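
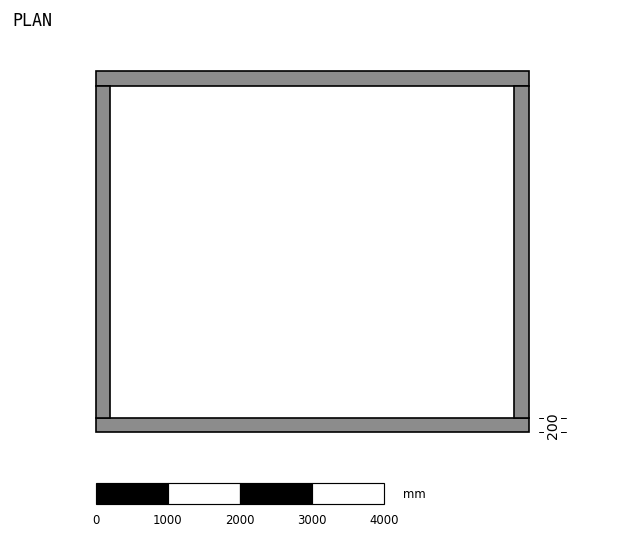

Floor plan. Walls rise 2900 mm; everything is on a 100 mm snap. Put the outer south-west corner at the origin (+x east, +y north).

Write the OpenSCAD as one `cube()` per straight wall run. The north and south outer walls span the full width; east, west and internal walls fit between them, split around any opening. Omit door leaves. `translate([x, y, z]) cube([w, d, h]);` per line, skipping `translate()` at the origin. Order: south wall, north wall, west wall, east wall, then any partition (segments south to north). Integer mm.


cube([6000, 200, 2900]);
translate([0, 4800, 0]) cube([6000, 200, 2900]);
translate([0, 200, 0]) cube([200, 4600, 2900]);
translate([5800, 200, 0]) cube([200, 4600, 2900]);


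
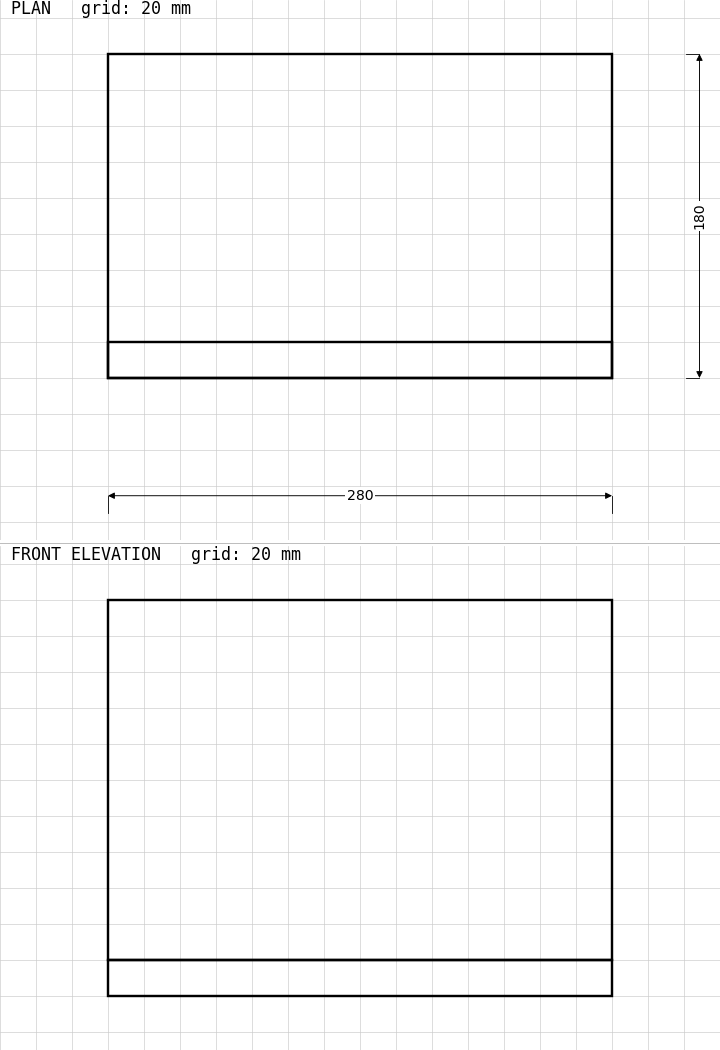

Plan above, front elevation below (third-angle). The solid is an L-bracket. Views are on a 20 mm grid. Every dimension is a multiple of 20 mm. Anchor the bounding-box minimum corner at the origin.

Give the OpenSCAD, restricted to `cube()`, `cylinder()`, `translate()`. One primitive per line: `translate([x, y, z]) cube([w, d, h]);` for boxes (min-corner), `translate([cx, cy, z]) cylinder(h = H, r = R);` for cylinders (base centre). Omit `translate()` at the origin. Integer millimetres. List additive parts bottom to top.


cube([280, 180, 20]);
translate([0, 0, 20]) cube([280, 20, 200]);


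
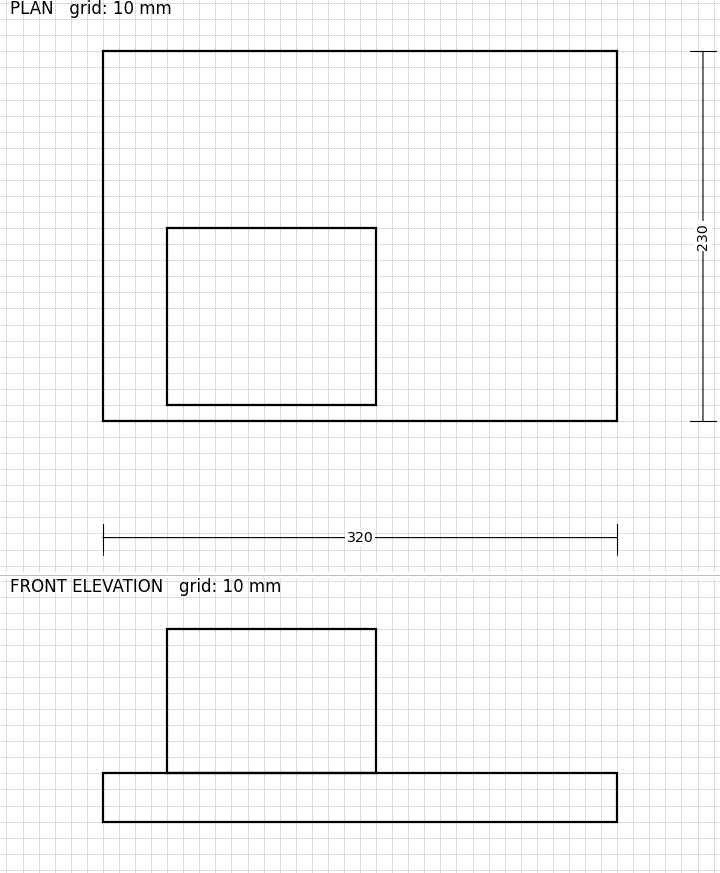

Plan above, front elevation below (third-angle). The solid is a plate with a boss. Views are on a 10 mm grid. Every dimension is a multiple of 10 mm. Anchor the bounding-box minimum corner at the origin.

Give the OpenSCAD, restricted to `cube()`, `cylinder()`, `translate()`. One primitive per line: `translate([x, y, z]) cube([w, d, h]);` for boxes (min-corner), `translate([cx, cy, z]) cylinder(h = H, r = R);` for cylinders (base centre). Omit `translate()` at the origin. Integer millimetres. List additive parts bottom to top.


cube([320, 230, 30]);
translate([40, 10, 30]) cube([130, 110, 90]);


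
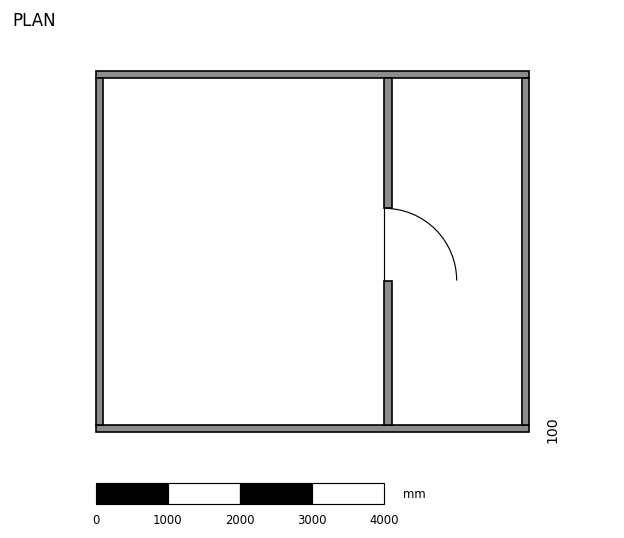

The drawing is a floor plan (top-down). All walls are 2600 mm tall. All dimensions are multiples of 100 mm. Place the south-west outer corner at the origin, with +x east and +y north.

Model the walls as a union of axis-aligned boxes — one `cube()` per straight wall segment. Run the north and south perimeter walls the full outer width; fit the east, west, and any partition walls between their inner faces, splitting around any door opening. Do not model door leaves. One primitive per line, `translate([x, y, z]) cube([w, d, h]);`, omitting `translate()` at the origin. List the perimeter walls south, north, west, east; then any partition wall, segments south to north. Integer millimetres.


cube([6000, 100, 2600]);
translate([0, 4900, 0]) cube([6000, 100, 2600]);
translate([0, 100, 0]) cube([100, 4800, 2600]);
translate([5900, 100, 0]) cube([100, 4800, 2600]);
translate([4000, 100, 0]) cube([100, 2000, 2600]);
translate([4000, 3100, 0]) cube([100, 1800, 2600]);


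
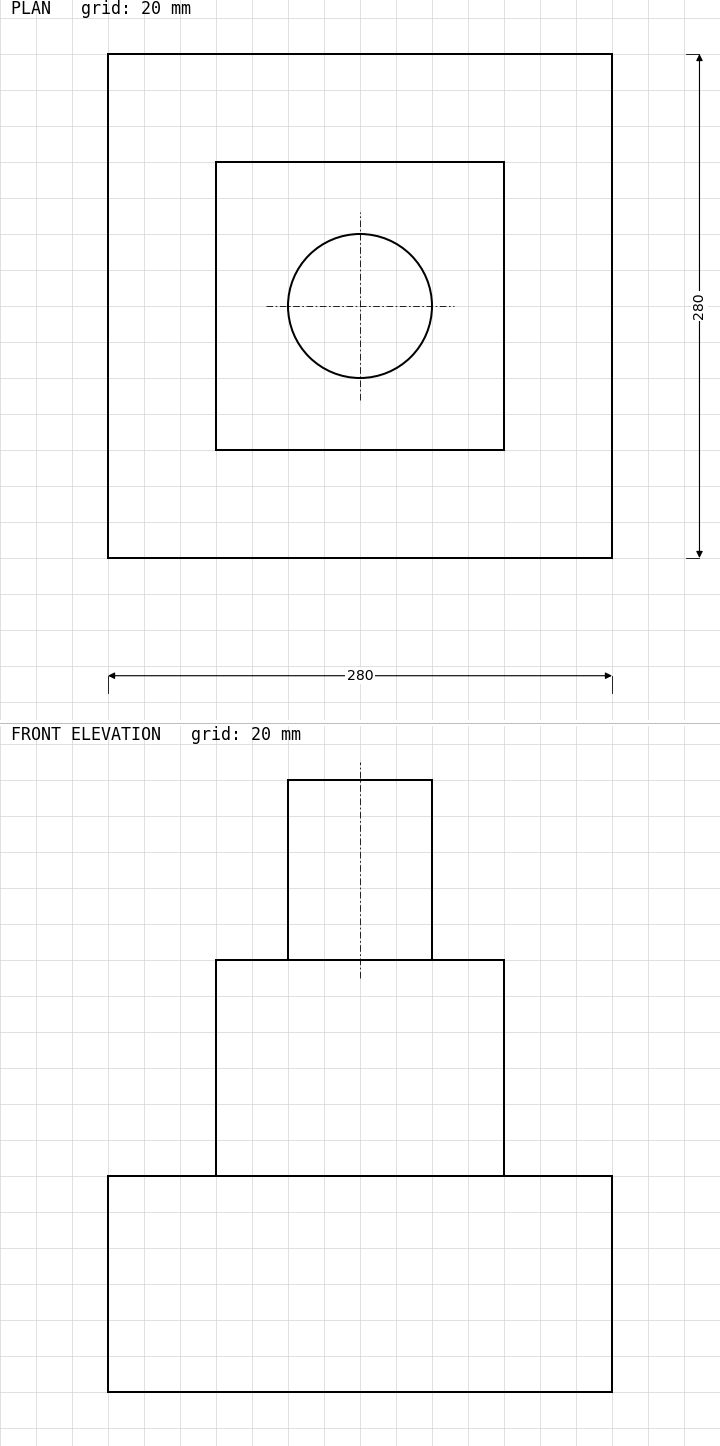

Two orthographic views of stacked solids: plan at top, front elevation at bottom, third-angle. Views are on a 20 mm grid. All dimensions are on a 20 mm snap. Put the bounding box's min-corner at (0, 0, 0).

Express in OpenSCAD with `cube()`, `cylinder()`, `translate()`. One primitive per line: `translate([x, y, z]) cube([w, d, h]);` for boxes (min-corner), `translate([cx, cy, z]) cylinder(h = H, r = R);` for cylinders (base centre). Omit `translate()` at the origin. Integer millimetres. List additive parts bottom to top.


cube([280, 280, 120]);
translate([60, 60, 120]) cube([160, 160, 120]);
translate([140, 140, 240]) cylinder(h = 100, r = 40);


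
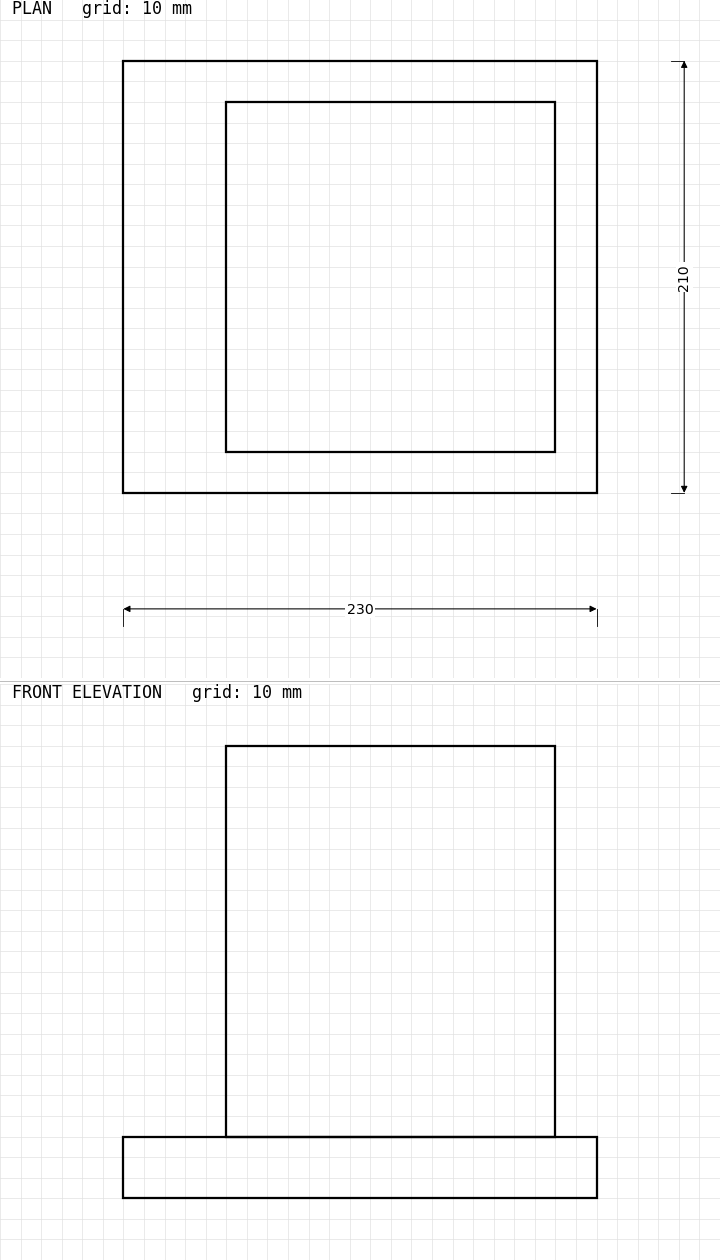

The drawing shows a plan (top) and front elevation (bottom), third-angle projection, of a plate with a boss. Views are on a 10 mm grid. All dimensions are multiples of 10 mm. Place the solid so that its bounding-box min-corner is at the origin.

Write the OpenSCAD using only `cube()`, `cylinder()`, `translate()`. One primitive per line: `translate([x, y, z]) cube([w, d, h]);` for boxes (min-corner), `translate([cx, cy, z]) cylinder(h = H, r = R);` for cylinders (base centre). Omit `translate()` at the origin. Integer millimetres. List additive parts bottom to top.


cube([230, 210, 30]);
translate([50, 20, 30]) cube([160, 170, 190]);


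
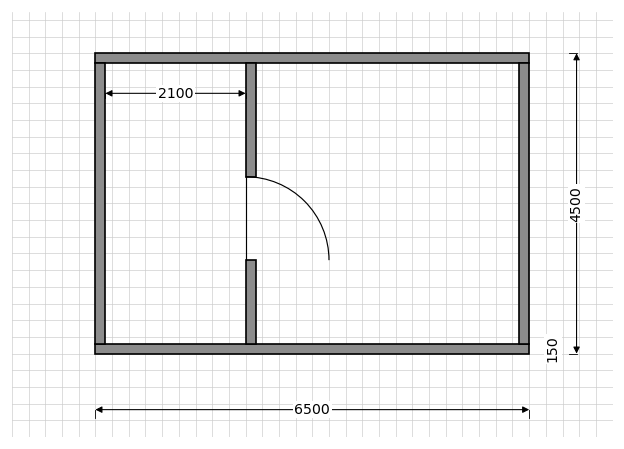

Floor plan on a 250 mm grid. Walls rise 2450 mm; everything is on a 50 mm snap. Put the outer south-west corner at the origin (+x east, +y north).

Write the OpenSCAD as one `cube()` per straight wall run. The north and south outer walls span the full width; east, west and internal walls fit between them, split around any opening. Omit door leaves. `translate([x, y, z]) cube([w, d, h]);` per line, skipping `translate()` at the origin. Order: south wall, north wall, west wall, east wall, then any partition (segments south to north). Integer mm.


cube([6500, 150, 2450]);
translate([0, 4350, 0]) cube([6500, 150, 2450]);
translate([0, 150, 0]) cube([150, 4200, 2450]);
translate([6350, 150, 0]) cube([150, 4200, 2450]);
translate([2250, 150, 0]) cube([150, 1250, 2450]);
translate([2250, 2650, 0]) cube([150, 1700, 2450]);


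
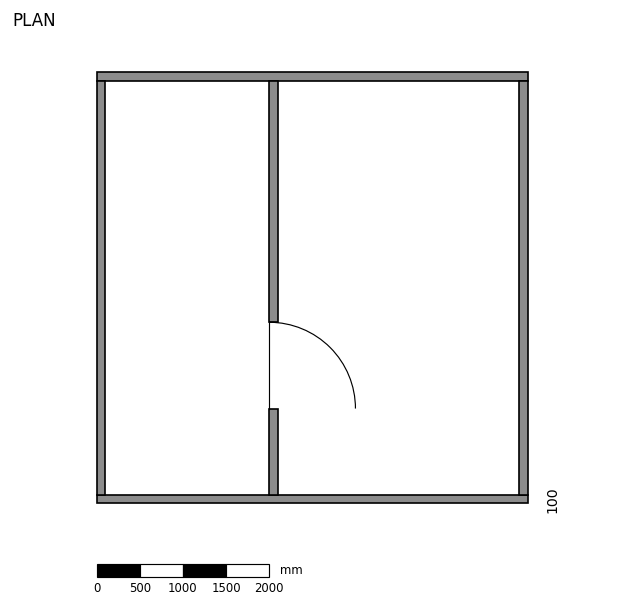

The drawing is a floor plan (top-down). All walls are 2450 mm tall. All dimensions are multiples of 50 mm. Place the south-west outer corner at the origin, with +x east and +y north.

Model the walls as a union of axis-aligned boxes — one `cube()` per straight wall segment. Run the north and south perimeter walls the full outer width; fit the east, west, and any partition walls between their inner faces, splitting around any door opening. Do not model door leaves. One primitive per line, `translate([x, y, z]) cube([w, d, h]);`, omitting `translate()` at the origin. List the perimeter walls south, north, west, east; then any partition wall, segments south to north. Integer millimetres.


cube([5000, 100, 2450]);
translate([0, 4900, 0]) cube([5000, 100, 2450]);
translate([0, 100, 0]) cube([100, 4800, 2450]);
translate([4900, 100, 0]) cube([100, 4800, 2450]);
translate([2000, 100, 0]) cube([100, 1000, 2450]);
translate([2000, 2100, 0]) cube([100, 2800, 2450]);


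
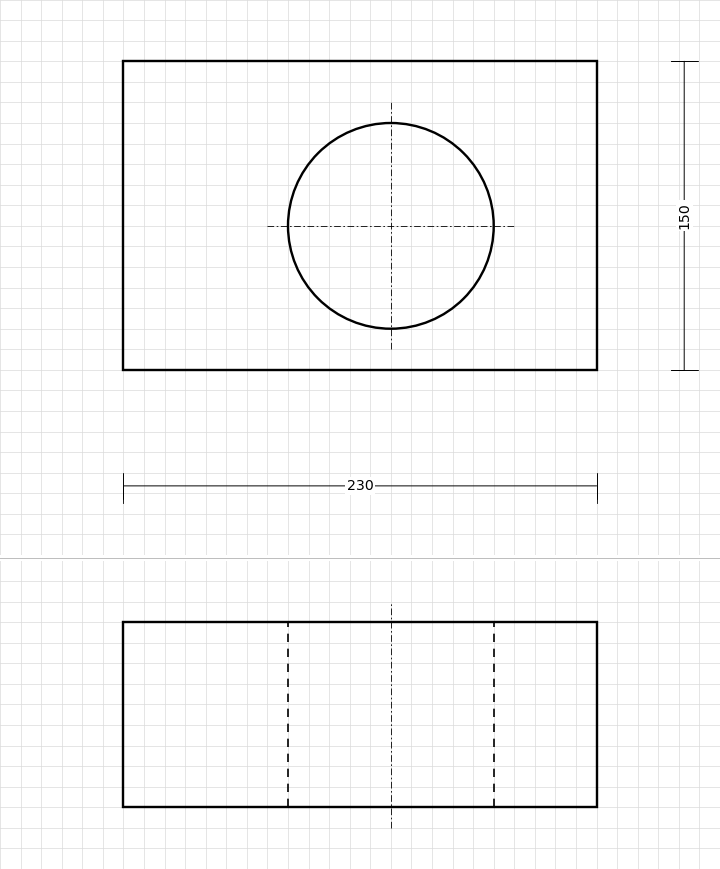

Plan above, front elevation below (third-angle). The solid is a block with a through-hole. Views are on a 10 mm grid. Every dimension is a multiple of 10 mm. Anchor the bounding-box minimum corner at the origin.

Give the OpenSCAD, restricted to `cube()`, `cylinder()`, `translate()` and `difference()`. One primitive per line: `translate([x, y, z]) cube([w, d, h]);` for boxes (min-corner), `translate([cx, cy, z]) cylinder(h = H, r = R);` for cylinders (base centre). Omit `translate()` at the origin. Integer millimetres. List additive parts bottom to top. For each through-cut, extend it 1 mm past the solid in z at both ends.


difference() {
  cube([230, 150, 90]);
  translate([130, 70, -1]) cylinder(h = 92, r = 50);
}


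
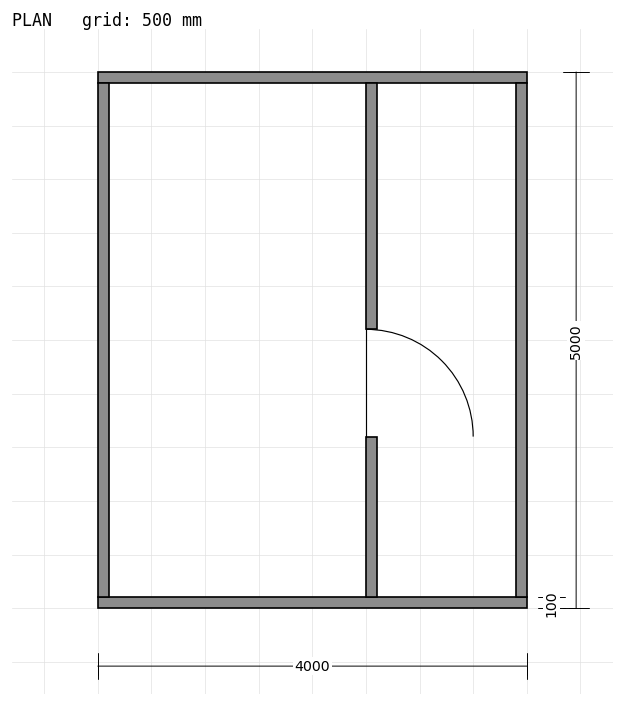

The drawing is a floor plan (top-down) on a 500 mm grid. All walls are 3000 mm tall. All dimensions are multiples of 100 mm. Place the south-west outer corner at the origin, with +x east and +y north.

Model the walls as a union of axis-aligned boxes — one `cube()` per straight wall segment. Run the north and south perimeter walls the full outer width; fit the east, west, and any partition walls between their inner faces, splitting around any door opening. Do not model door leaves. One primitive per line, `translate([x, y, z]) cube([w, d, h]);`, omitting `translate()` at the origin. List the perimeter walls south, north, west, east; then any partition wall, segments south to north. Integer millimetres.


cube([4000, 100, 3000]);
translate([0, 4900, 0]) cube([4000, 100, 3000]);
translate([0, 100, 0]) cube([100, 4800, 3000]);
translate([3900, 100, 0]) cube([100, 4800, 3000]);
translate([2500, 100, 0]) cube([100, 1500, 3000]);
translate([2500, 2600, 0]) cube([100, 2300, 3000]);


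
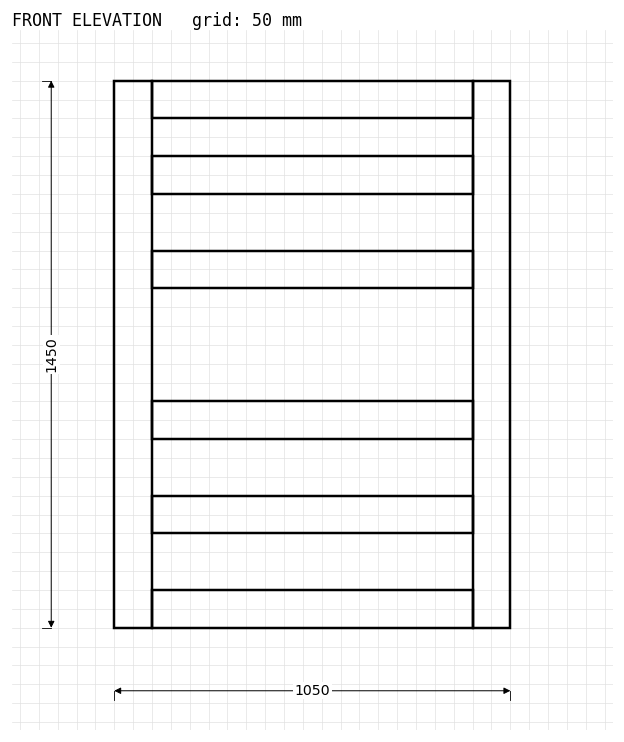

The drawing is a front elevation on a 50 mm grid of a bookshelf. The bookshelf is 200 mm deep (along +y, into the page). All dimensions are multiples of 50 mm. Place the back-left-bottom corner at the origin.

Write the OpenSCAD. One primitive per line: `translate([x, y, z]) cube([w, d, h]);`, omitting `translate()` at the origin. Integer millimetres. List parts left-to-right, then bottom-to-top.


cube([100, 200, 1450]);
translate([100, 0, 0]) cube([850, 200, 100]);
translate([100, 0, 250]) cube([850, 200, 100]);
translate([100, 0, 500]) cube([850, 200, 100]);
translate([100, 0, 900]) cube([850, 200, 100]);
translate([100, 0, 1150]) cube([850, 200, 100]);
translate([100, 0, 1350]) cube([850, 200, 100]);
translate([950, 0, 0]) cube([100, 200, 1450]);


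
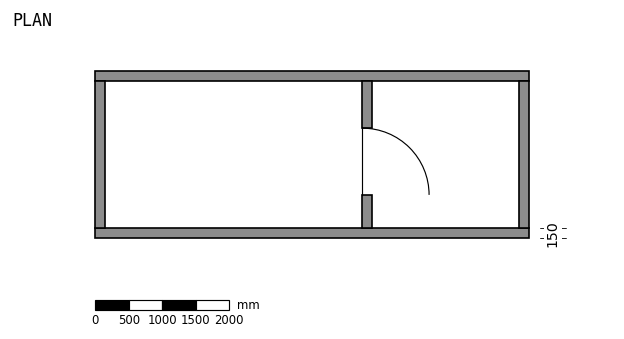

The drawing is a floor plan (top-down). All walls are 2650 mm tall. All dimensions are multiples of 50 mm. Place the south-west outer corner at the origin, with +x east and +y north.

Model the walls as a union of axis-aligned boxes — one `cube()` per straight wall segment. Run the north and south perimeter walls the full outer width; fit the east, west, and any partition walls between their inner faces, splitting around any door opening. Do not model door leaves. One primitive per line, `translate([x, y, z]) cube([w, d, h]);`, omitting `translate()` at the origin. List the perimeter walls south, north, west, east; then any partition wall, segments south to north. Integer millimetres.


cube([6500, 150, 2650]);
translate([0, 2350, 0]) cube([6500, 150, 2650]);
translate([0, 150, 0]) cube([150, 2200, 2650]);
translate([6350, 150, 0]) cube([150, 2200, 2650]);
translate([4000, 150, 0]) cube([150, 500, 2650]);
translate([4000, 1650, 0]) cube([150, 700, 2650]);


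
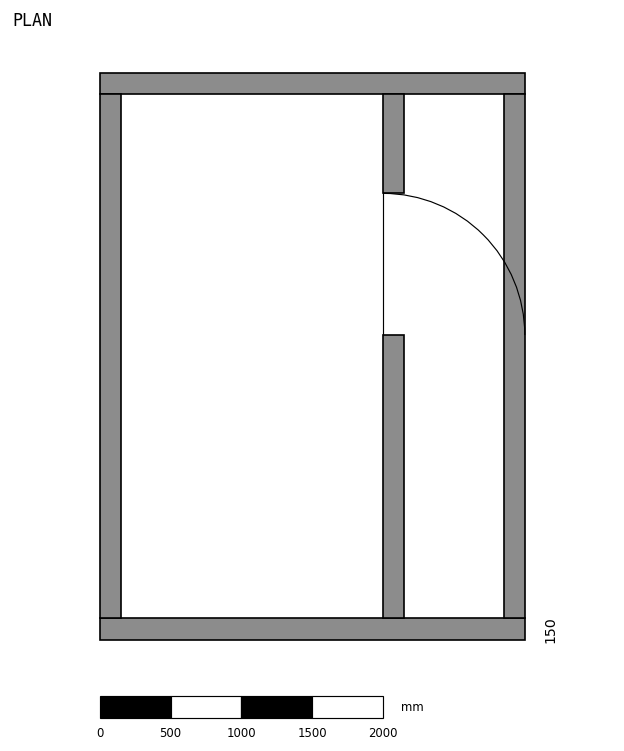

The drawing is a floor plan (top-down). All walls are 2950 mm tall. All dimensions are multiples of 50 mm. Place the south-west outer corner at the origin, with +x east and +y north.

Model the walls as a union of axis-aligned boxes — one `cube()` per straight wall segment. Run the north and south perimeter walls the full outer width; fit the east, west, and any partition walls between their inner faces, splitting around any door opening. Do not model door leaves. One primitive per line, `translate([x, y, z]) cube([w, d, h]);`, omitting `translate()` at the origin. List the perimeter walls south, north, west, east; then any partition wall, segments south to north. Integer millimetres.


cube([3000, 150, 2950]);
translate([0, 3850, 0]) cube([3000, 150, 2950]);
translate([0, 150, 0]) cube([150, 3700, 2950]);
translate([2850, 150, 0]) cube([150, 3700, 2950]);
translate([2000, 150, 0]) cube([150, 2000, 2950]);
translate([2000, 3150, 0]) cube([150, 700, 2950]);


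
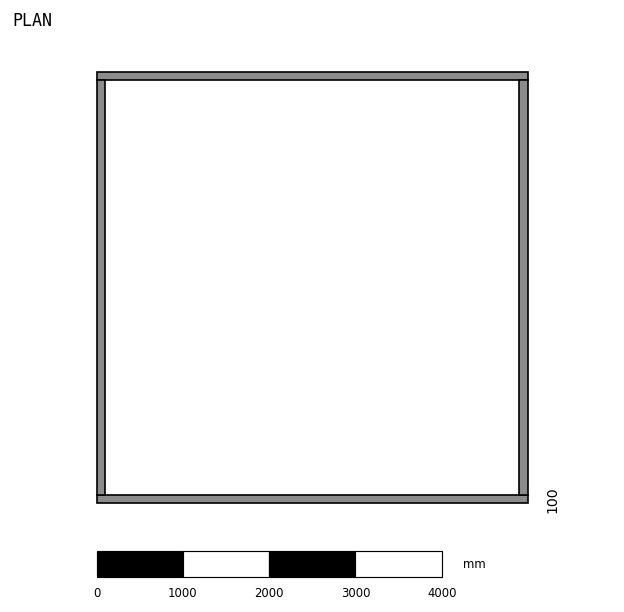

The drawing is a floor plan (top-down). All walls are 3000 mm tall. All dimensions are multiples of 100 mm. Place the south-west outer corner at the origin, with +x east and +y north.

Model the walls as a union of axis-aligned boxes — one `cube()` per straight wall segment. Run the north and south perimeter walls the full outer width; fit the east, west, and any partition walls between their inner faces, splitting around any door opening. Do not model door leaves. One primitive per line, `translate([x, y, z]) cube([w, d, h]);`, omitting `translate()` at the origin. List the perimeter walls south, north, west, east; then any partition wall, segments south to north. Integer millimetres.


cube([5000, 100, 3000]);
translate([0, 4900, 0]) cube([5000, 100, 3000]);
translate([0, 100, 0]) cube([100, 4800, 3000]);
translate([4900, 100, 0]) cube([100, 4800, 3000]);


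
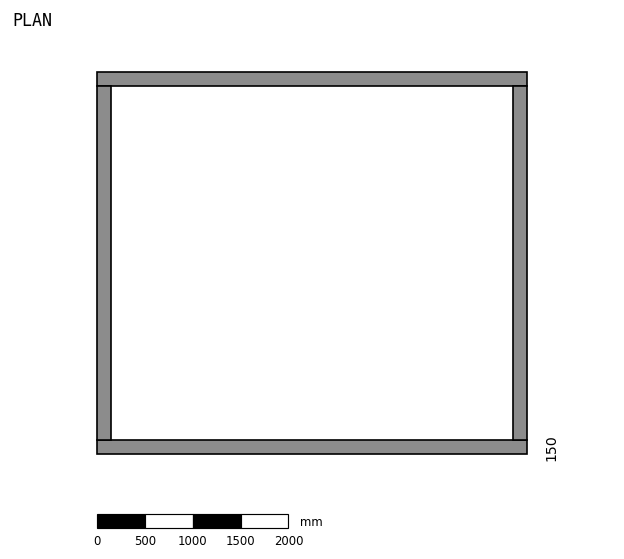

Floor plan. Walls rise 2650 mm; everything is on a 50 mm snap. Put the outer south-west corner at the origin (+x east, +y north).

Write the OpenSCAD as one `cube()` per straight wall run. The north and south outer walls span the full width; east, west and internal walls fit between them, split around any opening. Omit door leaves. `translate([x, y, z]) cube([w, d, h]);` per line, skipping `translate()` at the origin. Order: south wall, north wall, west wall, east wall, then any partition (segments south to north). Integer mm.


cube([4500, 150, 2650]);
translate([0, 3850, 0]) cube([4500, 150, 2650]);
translate([0, 150, 0]) cube([150, 3700, 2650]);
translate([4350, 150, 0]) cube([150, 3700, 2650]);


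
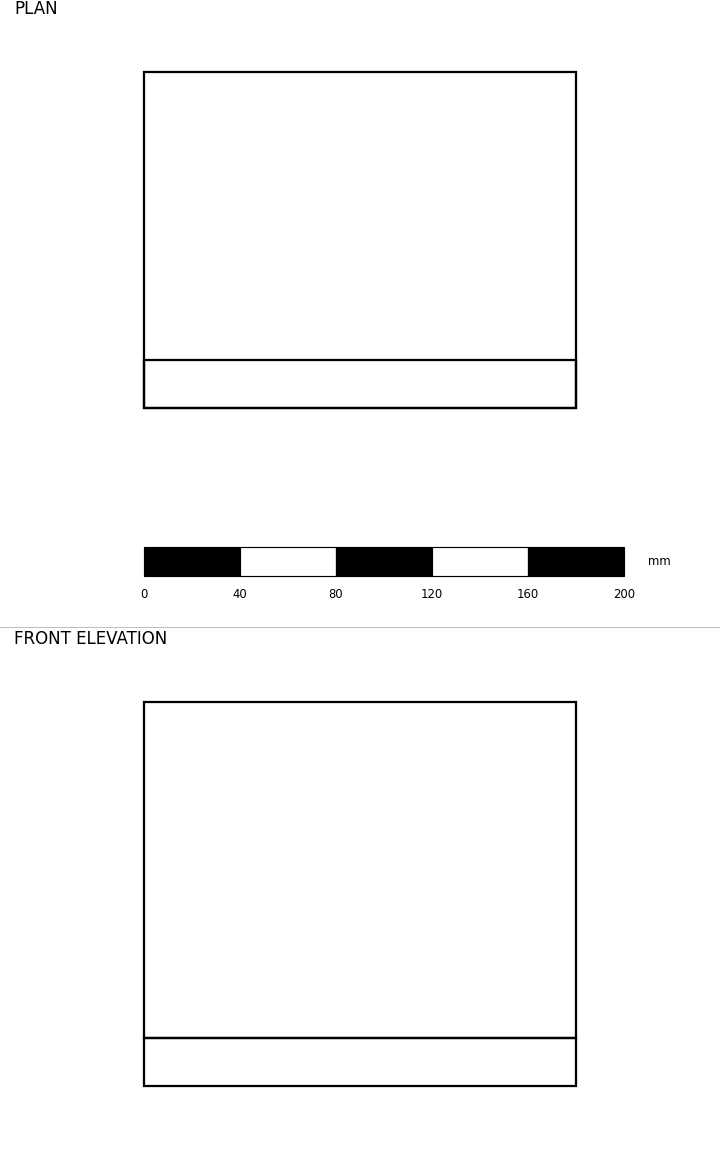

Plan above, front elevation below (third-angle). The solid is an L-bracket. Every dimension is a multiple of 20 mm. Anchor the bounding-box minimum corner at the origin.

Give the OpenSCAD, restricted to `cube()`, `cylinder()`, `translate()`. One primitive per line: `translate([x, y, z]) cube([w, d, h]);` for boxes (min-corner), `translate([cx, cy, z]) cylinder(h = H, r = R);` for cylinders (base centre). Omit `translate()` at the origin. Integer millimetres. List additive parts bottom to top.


cube([180, 140, 20]);
translate([0, 0, 20]) cube([180, 20, 140]);


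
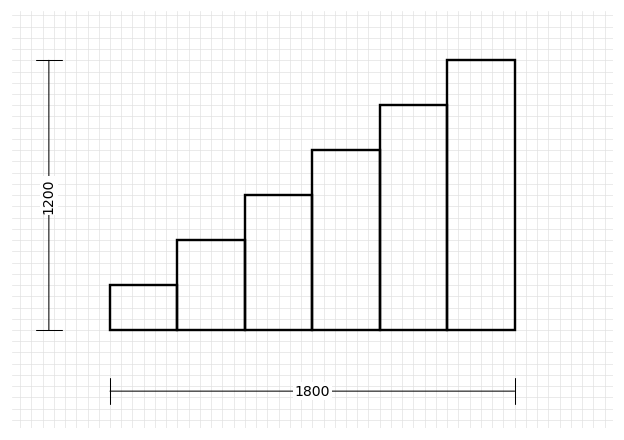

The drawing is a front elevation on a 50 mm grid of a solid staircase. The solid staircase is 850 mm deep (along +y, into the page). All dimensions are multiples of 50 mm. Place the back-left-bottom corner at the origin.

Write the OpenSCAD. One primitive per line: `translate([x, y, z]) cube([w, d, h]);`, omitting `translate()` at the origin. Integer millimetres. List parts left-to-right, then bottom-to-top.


cube([300, 850, 200]);
translate([300, 0, 0]) cube([300, 850, 400]);
translate([600, 0, 0]) cube([300, 850, 600]);
translate([900, 0, 0]) cube([300, 850, 800]);
translate([1200, 0, 0]) cube([300, 850, 1000]);
translate([1500, 0, 0]) cube([300, 850, 1200]);


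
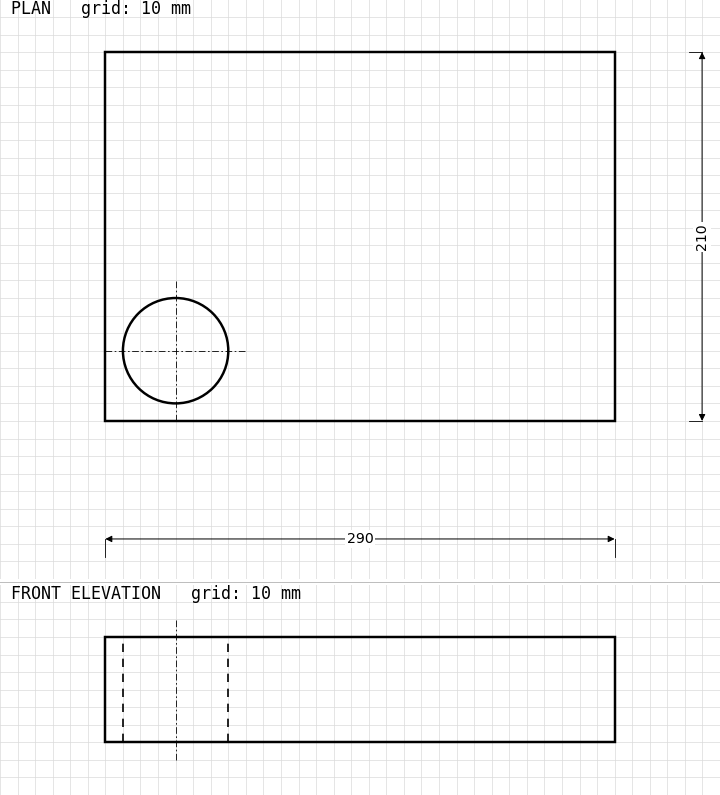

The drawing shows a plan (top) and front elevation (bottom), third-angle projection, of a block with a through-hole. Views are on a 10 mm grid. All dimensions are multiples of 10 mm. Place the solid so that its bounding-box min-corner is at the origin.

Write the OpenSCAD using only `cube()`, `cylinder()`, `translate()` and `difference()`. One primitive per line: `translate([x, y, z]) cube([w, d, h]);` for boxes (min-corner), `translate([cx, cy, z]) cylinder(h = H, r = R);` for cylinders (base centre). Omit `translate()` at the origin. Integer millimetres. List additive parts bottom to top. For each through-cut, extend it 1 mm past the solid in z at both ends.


difference() {
  cube([290, 210, 60]);
  translate([40, 40, -1]) cylinder(h = 62, r = 30);
}


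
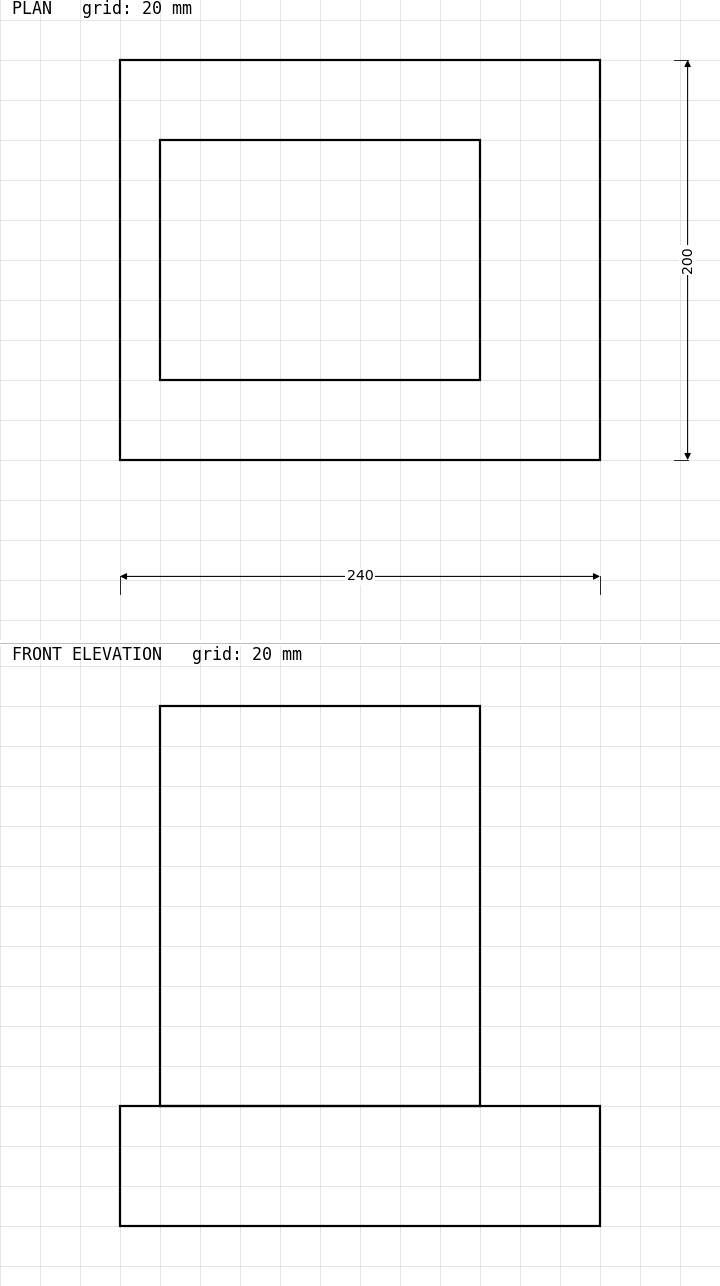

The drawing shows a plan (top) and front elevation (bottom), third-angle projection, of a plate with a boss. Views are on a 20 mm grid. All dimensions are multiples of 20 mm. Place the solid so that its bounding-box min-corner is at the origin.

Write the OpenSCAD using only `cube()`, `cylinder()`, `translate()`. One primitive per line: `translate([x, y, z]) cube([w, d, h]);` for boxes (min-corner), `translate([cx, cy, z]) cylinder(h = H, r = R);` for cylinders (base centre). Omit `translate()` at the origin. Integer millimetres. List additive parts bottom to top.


cube([240, 200, 60]);
translate([20, 40, 60]) cube([160, 120, 200]);


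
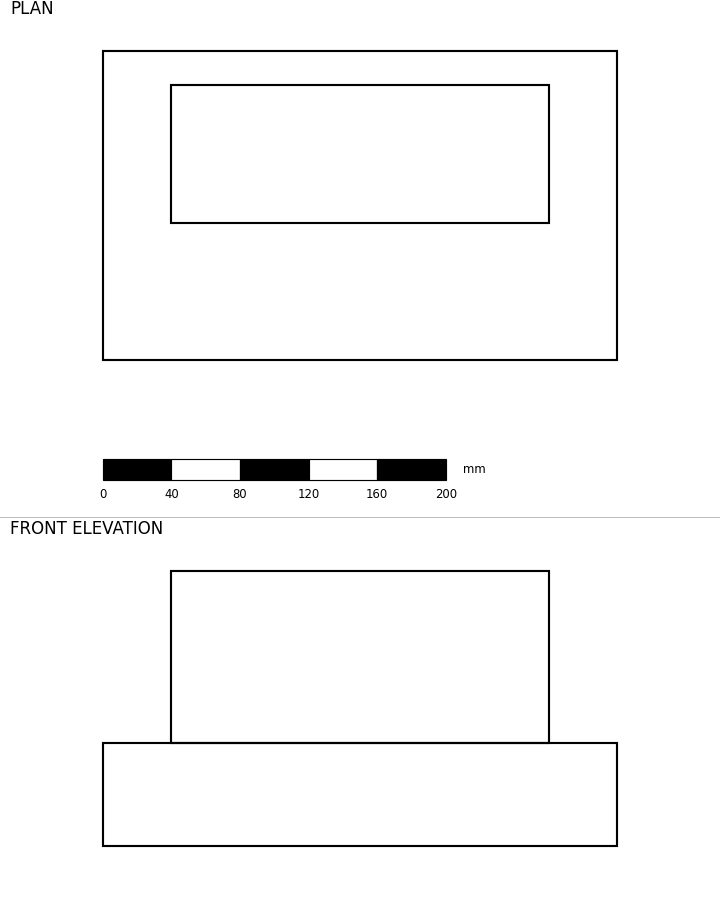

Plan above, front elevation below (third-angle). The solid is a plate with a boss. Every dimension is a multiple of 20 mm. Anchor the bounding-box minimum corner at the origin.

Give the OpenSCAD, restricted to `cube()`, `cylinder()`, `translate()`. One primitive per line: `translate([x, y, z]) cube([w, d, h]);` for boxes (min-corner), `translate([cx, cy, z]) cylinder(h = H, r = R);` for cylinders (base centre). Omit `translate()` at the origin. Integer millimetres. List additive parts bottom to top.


cube([300, 180, 60]);
translate([40, 80, 60]) cube([220, 80, 100]);


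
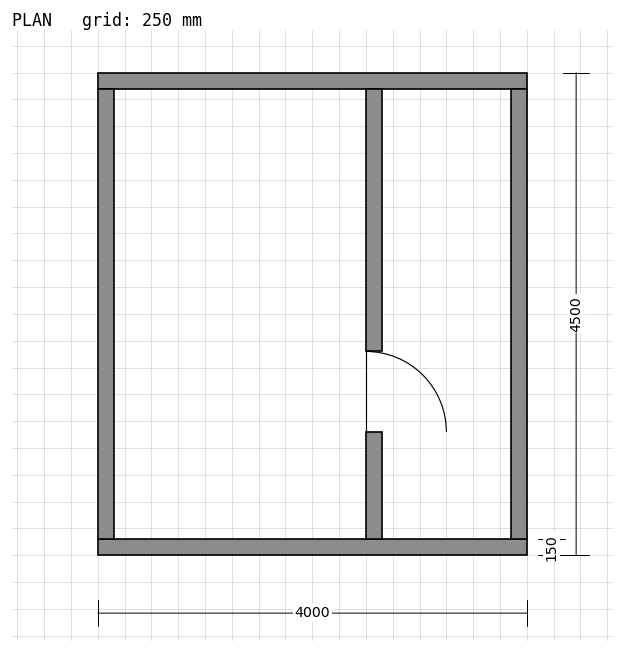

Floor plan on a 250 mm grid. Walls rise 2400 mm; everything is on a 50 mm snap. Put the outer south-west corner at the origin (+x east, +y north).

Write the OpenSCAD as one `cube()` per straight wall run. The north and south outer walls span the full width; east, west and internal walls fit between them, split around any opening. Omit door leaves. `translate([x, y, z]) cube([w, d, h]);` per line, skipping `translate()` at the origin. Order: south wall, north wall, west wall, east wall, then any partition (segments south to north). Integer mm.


cube([4000, 150, 2400]);
translate([0, 4350, 0]) cube([4000, 150, 2400]);
translate([0, 150, 0]) cube([150, 4200, 2400]);
translate([3850, 150, 0]) cube([150, 4200, 2400]);
translate([2500, 150, 0]) cube([150, 1000, 2400]);
translate([2500, 1900, 0]) cube([150, 2450, 2400]);


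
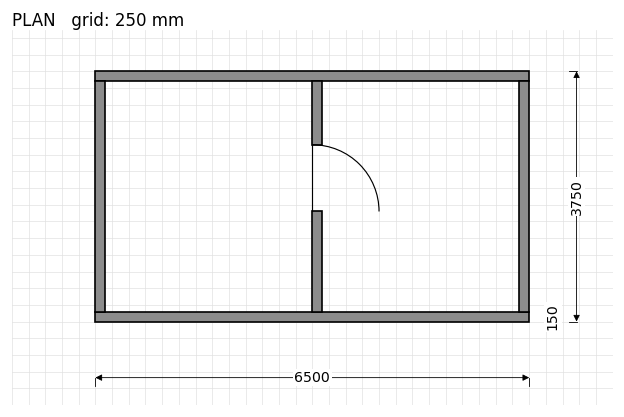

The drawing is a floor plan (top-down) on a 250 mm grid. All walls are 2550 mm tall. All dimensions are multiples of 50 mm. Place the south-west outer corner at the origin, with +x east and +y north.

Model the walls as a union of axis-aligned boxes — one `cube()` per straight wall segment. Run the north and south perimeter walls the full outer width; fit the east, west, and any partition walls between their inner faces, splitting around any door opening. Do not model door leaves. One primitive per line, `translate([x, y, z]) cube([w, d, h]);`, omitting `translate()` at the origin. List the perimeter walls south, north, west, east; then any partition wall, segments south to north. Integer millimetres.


cube([6500, 150, 2550]);
translate([0, 3600, 0]) cube([6500, 150, 2550]);
translate([0, 150, 0]) cube([150, 3450, 2550]);
translate([6350, 150, 0]) cube([150, 3450, 2550]);
translate([3250, 150, 0]) cube([150, 1500, 2550]);
translate([3250, 2650, 0]) cube([150, 950, 2550]);


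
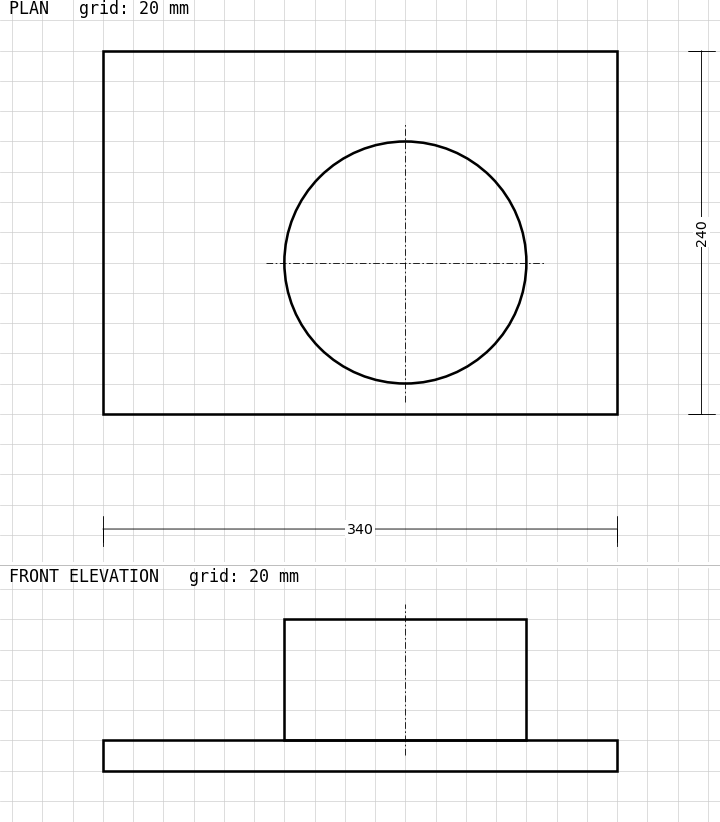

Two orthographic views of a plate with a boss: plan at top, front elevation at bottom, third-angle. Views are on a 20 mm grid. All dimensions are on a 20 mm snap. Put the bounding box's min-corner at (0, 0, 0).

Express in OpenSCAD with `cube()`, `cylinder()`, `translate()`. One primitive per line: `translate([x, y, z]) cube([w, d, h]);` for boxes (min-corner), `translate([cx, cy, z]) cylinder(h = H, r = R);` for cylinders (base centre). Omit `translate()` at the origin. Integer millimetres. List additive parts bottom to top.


cube([340, 240, 20]);
translate([200, 100, 20]) cylinder(h = 80, r = 80);


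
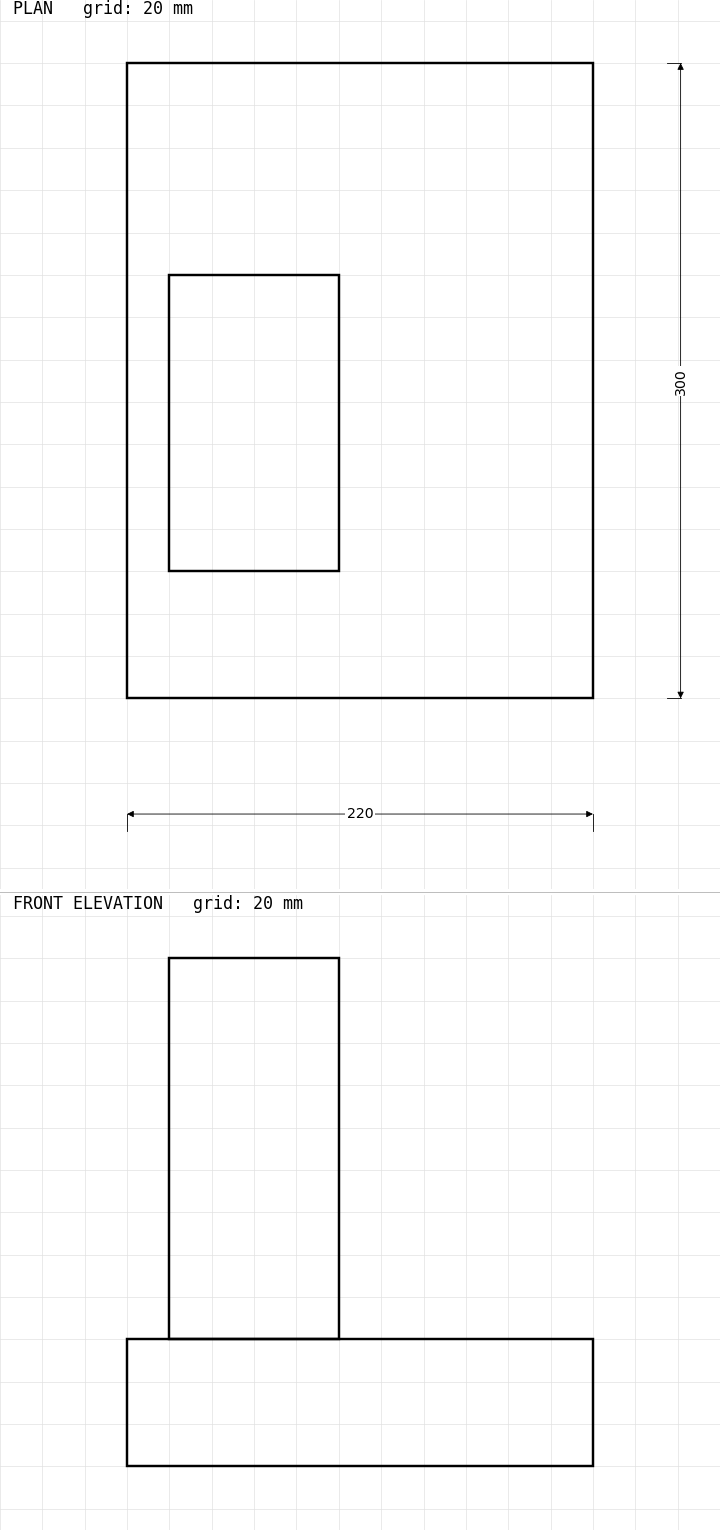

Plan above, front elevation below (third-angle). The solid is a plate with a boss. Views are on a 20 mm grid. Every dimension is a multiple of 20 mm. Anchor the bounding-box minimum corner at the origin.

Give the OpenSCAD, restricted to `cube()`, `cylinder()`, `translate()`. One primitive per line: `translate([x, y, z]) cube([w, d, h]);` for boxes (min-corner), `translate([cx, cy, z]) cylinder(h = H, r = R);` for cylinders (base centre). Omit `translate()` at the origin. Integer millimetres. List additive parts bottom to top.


cube([220, 300, 60]);
translate([20, 60, 60]) cube([80, 140, 180]);


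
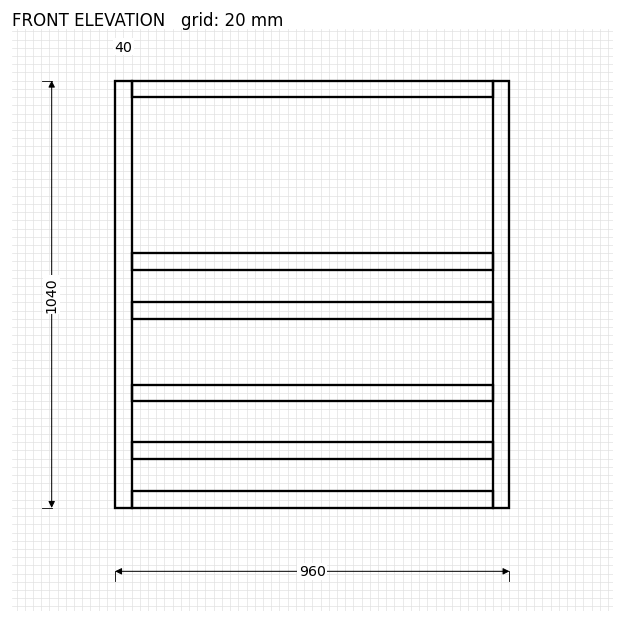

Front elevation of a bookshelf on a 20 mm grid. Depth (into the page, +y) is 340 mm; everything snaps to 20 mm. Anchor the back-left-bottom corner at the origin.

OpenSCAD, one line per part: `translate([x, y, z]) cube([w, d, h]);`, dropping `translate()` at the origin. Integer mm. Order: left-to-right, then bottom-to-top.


cube([40, 340, 1040]);
translate([40, 0, 0]) cube([880, 340, 40]);
translate([40, 0, 120]) cube([880, 340, 40]);
translate([40, 0, 260]) cube([880, 340, 40]);
translate([40, 0, 460]) cube([880, 340, 40]);
translate([40, 0, 580]) cube([880, 340, 40]);
translate([40, 0, 1000]) cube([880, 340, 40]);
translate([920, 0, 0]) cube([40, 340, 1040]);


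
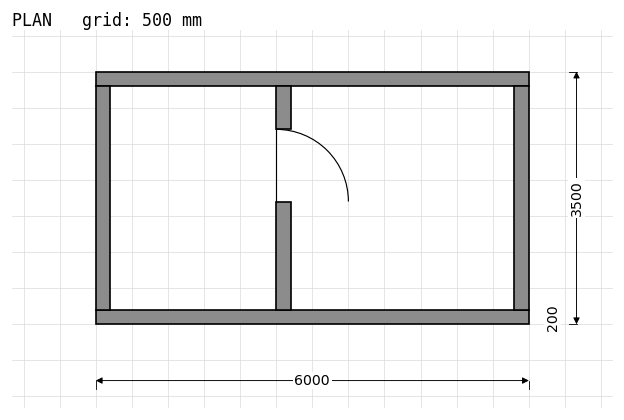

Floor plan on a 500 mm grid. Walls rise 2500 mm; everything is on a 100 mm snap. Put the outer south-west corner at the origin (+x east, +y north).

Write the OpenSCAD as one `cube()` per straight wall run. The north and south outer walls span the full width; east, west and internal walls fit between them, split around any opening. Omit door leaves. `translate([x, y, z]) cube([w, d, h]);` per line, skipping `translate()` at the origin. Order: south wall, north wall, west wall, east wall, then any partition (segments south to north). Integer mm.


cube([6000, 200, 2500]);
translate([0, 3300, 0]) cube([6000, 200, 2500]);
translate([0, 200, 0]) cube([200, 3100, 2500]);
translate([5800, 200, 0]) cube([200, 3100, 2500]);
translate([2500, 200, 0]) cube([200, 1500, 2500]);
translate([2500, 2700, 0]) cube([200, 600, 2500]);


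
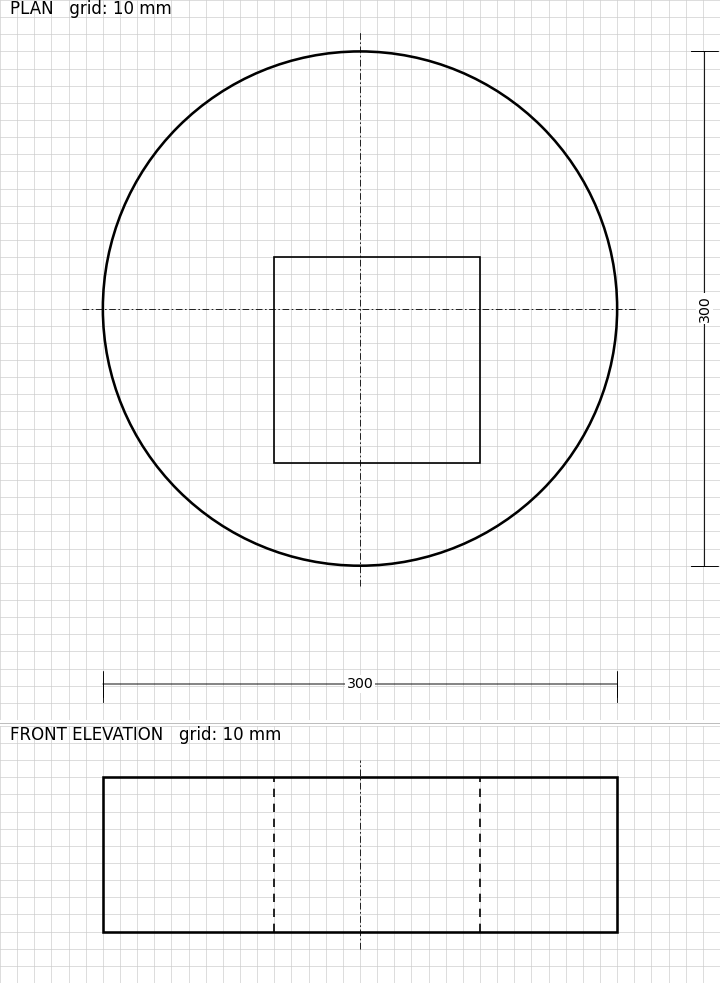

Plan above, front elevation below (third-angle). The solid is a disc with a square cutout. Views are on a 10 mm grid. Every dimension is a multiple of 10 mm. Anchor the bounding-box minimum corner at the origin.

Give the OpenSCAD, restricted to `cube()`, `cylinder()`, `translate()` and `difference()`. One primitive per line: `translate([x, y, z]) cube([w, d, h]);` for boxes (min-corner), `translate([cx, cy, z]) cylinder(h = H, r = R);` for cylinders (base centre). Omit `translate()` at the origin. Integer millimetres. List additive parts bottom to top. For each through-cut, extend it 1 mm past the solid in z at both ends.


difference() {
  translate([150, 150, 0]) cylinder(h = 90, r = 150);
  translate([100, 60, -1]) cube([120, 120, 92]);
}


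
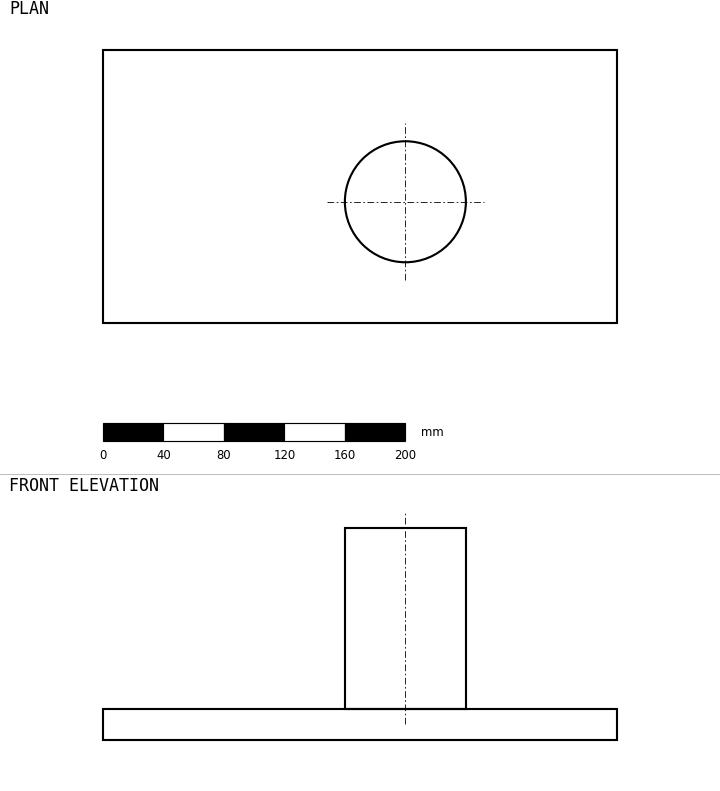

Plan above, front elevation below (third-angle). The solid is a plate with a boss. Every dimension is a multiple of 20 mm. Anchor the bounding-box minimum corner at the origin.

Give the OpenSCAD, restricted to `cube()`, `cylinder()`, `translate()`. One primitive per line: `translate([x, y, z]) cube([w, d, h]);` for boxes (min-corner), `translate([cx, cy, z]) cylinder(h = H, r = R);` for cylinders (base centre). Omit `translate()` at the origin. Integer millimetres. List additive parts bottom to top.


cube([340, 180, 20]);
translate([200, 80, 20]) cylinder(h = 120, r = 40);


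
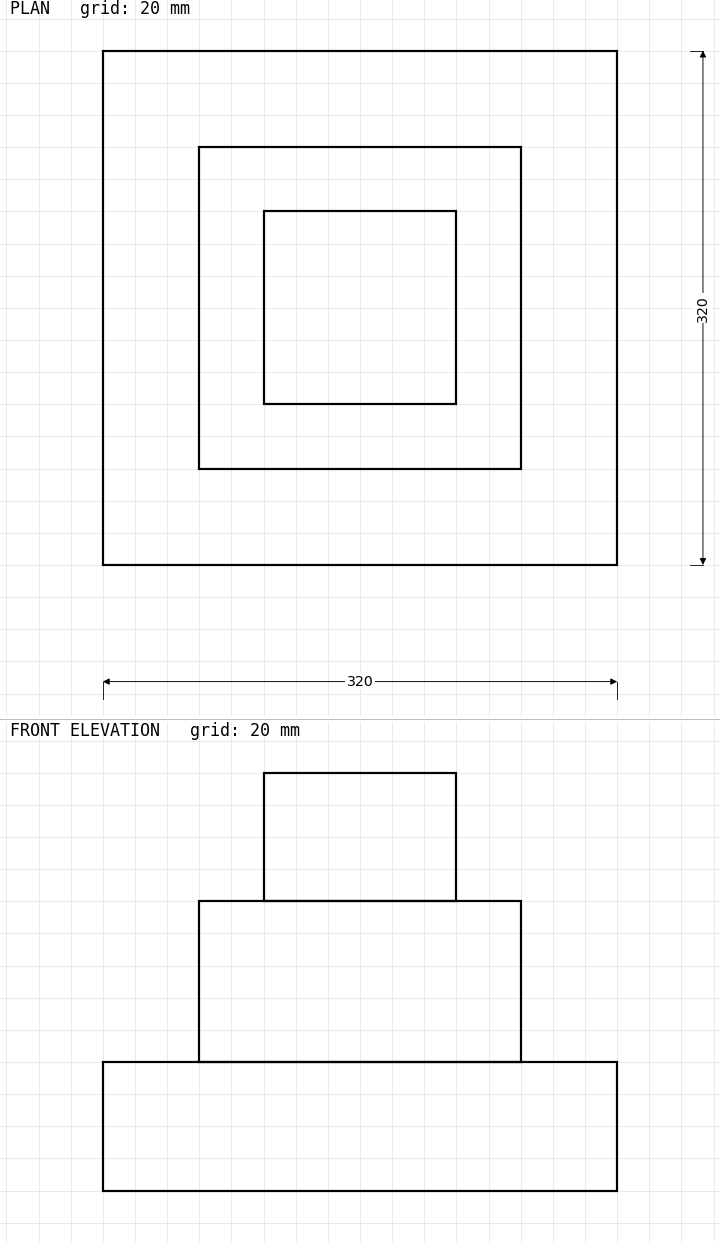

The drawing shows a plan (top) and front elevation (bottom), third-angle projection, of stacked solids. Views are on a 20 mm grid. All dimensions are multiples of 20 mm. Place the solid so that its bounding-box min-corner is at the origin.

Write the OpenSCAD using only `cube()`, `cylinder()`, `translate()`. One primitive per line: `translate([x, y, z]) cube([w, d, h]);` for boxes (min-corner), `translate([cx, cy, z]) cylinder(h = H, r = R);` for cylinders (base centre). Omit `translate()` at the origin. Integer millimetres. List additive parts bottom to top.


cube([320, 320, 80]);
translate([60, 60, 80]) cube([200, 200, 100]);
translate([100, 100, 180]) cube([120, 120, 80]);


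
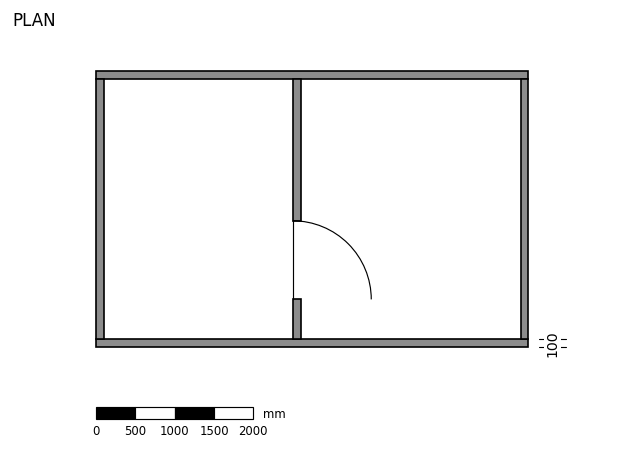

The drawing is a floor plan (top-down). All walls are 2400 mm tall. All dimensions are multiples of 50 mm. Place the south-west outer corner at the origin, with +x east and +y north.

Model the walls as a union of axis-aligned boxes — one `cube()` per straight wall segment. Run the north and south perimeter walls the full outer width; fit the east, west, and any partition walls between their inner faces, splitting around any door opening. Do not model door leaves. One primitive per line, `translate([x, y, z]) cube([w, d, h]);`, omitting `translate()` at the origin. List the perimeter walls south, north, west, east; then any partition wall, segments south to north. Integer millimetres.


cube([5500, 100, 2400]);
translate([0, 3400, 0]) cube([5500, 100, 2400]);
translate([0, 100, 0]) cube([100, 3300, 2400]);
translate([5400, 100, 0]) cube([100, 3300, 2400]);
translate([2500, 100, 0]) cube([100, 500, 2400]);
translate([2500, 1600, 0]) cube([100, 1800, 2400]);


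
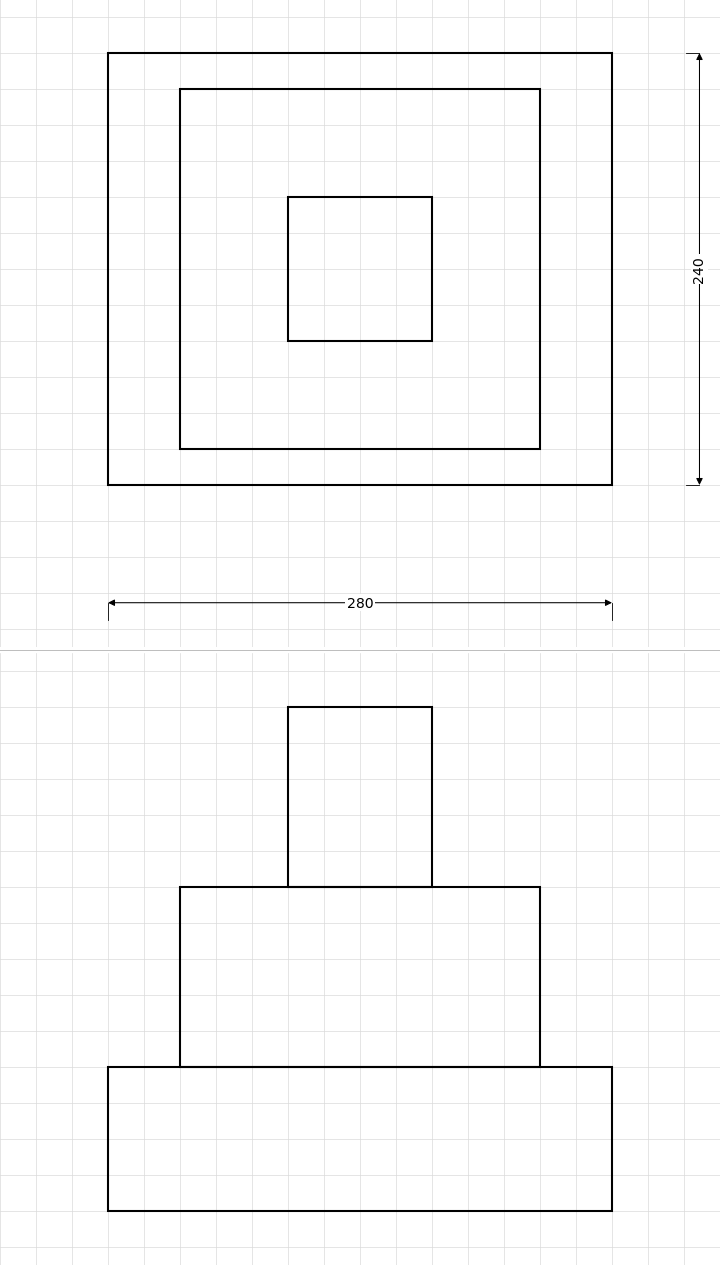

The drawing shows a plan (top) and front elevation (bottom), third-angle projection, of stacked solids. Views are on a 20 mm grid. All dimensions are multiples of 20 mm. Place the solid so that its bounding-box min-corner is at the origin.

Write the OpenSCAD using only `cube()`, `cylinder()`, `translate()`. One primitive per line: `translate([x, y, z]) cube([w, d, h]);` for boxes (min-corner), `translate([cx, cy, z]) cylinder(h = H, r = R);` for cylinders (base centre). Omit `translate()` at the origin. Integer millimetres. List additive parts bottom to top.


cube([280, 240, 80]);
translate([40, 20, 80]) cube([200, 200, 100]);
translate([100, 80, 180]) cube([80, 80, 100]);


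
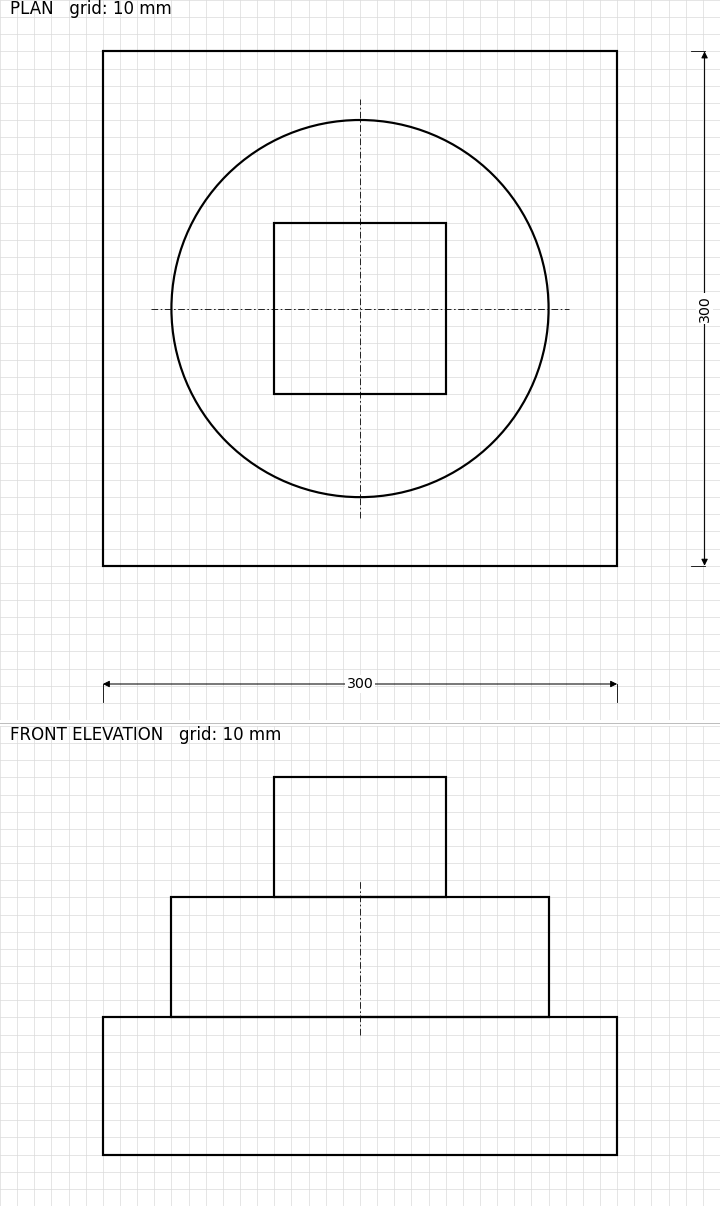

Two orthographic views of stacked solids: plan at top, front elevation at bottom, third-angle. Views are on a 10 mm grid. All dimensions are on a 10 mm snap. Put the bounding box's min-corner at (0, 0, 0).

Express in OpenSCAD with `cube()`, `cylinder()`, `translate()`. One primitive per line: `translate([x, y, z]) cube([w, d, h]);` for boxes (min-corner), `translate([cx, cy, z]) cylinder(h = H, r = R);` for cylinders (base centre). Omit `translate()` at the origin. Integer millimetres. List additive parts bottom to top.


cube([300, 300, 80]);
translate([150, 150, 80]) cylinder(h = 70, r = 110);
translate([100, 100, 150]) cube([100, 100, 70]);


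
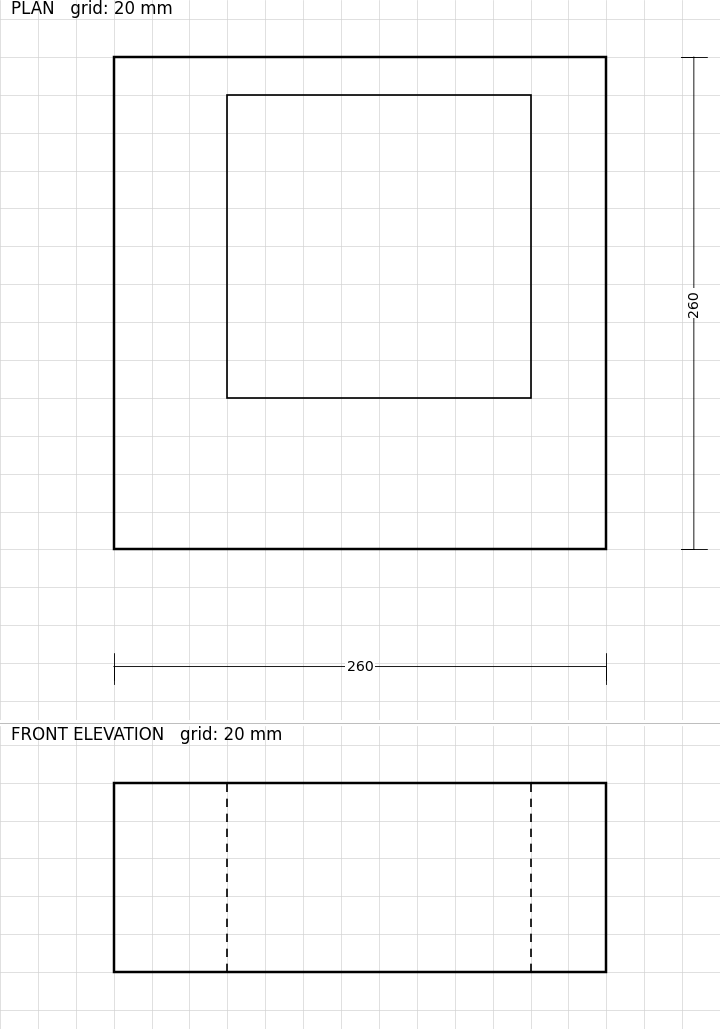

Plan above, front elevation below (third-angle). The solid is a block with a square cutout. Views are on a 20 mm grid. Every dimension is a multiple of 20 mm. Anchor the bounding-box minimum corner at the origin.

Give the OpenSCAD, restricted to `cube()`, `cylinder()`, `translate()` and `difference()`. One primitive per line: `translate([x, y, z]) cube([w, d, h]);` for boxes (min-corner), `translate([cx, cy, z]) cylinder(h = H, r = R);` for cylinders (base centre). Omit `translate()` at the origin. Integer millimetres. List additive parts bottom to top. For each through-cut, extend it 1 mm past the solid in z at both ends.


difference() {
  cube([260, 260, 100]);
  translate([60, 80, -1]) cube([160, 160, 102]);
}


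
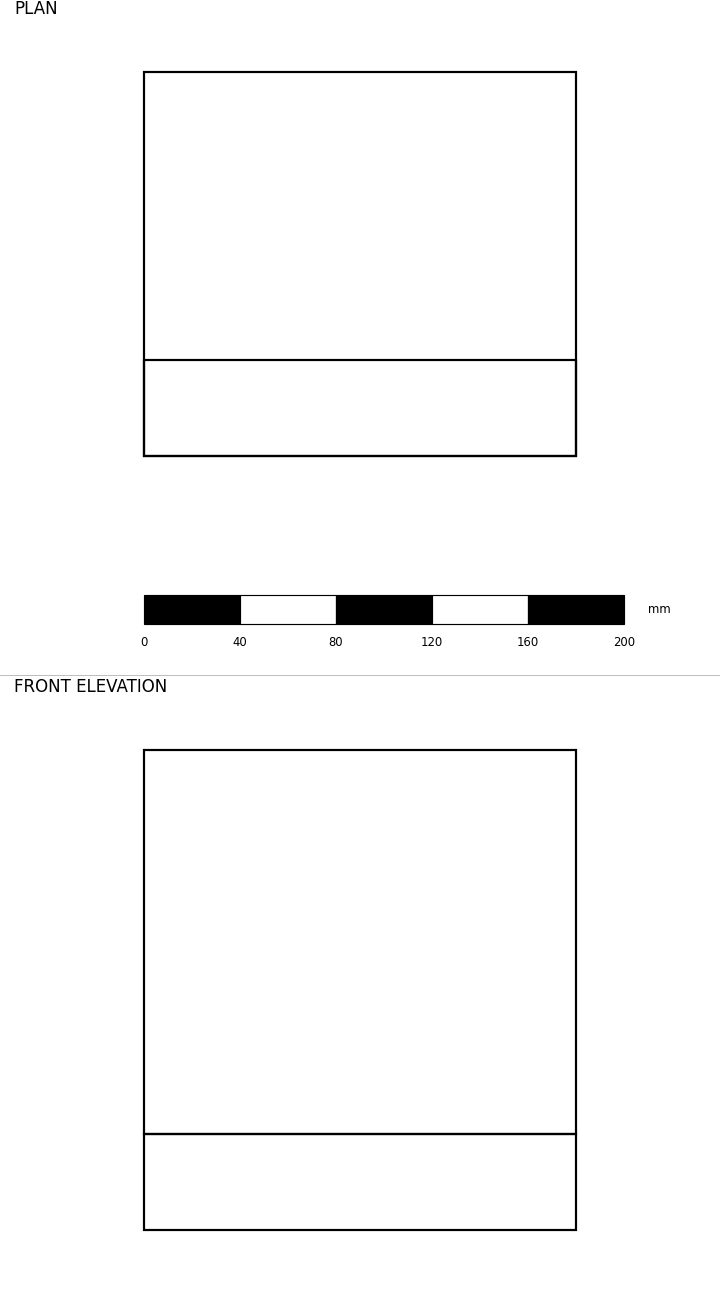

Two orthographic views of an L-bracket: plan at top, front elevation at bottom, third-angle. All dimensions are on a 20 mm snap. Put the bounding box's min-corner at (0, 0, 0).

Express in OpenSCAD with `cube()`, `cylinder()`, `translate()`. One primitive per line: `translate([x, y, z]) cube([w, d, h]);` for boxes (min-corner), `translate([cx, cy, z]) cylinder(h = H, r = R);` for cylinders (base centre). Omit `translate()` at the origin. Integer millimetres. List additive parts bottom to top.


cube([180, 160, 40]);
translate([0, 0, 40]) cube([180, 40, 160]);


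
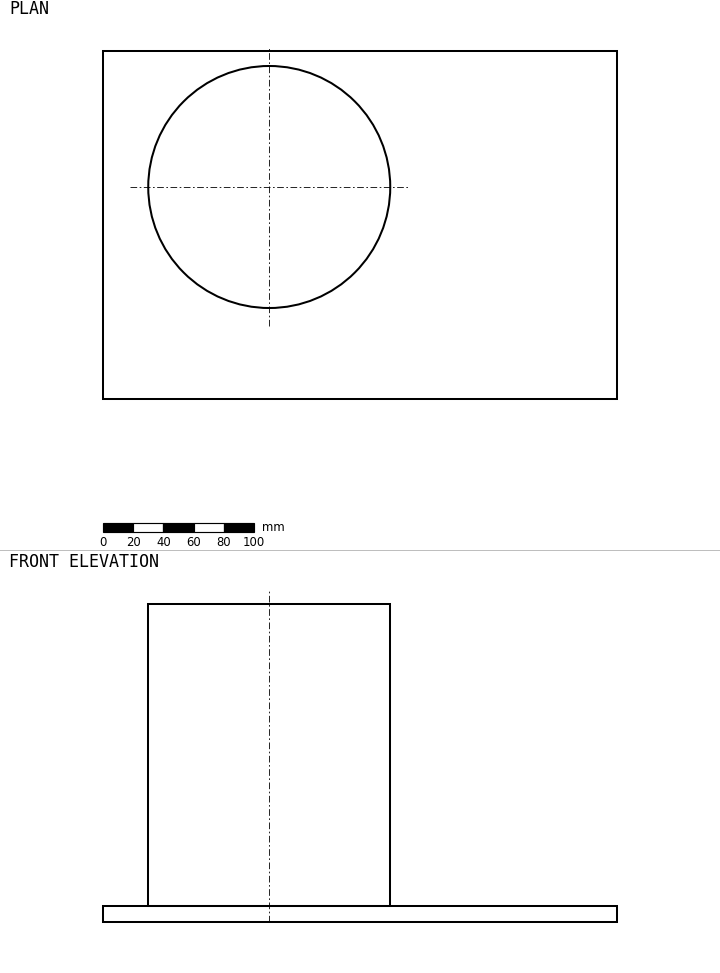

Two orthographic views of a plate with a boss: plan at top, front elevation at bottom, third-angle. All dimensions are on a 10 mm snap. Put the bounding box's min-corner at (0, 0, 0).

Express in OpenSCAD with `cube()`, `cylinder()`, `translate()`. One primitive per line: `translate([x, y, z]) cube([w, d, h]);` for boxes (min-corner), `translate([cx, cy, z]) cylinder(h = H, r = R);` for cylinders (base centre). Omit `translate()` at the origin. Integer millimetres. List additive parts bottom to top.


cube([340, 230, 10]);
translate([110, 140, 10]) cylinder(h = 200, r = 80);


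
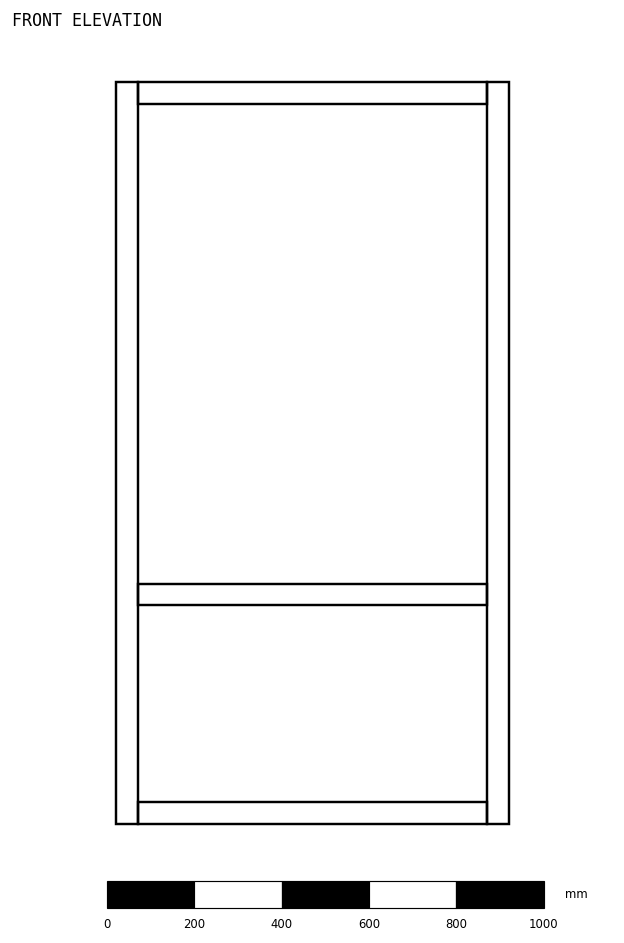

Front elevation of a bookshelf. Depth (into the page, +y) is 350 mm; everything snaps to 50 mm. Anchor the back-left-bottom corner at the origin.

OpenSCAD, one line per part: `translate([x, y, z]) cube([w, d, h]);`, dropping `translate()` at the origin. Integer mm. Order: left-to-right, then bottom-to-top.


cube([50, 350, 1700]);
translate([50, 0, 0]) cube([800, 350, 50]);
translate([50, 0, 500]) cube([800, 350, 50]);
translate([50, 0, 1650]) cube([800, 350, 50]);
translate([850, 0, 0]) cube([50, 350, 1700]);


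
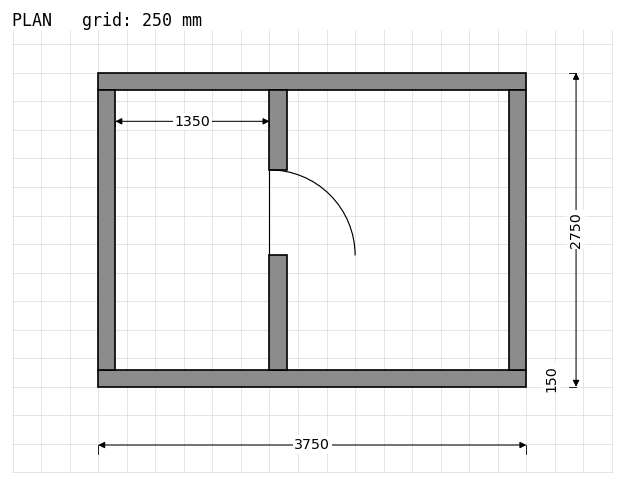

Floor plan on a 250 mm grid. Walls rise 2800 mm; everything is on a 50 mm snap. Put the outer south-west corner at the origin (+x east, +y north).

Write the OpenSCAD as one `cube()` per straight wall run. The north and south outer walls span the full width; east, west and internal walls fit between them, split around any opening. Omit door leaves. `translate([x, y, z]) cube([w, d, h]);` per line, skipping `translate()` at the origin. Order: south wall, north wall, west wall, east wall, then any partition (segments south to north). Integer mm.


cube([3750, 150, 2800]);
translate([0, 2600, 0]) cube([3750, 150, 2800]);
translate([0, 150, 0]) cube([150, 2450, 2800]);
translate([3600, 150, 0]) cube([150, 2450, 2800]);
translate([1500, 150, 0]) cube([150, 1000, 2800]);
translate([1500, 1900, 0]) cube([150, 700, 2800]);
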